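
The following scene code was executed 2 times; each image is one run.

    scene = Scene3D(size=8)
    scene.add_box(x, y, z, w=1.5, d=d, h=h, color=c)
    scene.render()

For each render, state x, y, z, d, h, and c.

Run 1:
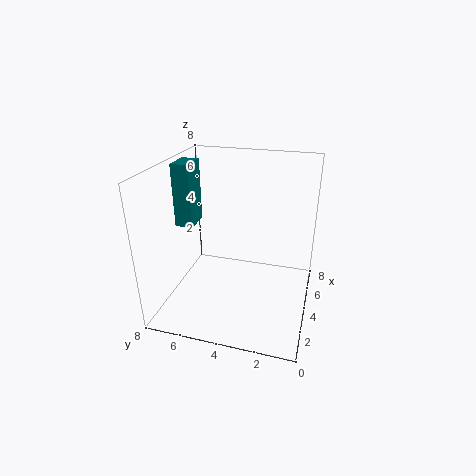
x = 3.5, y = 6.5, z = 4.5, d = 1, h = 3.5, c = 'teal'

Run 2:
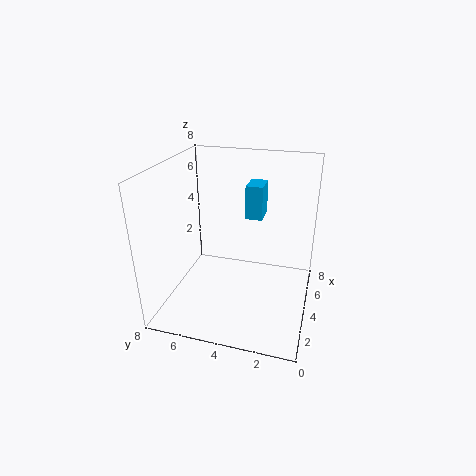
x = 5.5, y = 3, z = 4.5, d = 1, h = 2, c = 'deepskyblue'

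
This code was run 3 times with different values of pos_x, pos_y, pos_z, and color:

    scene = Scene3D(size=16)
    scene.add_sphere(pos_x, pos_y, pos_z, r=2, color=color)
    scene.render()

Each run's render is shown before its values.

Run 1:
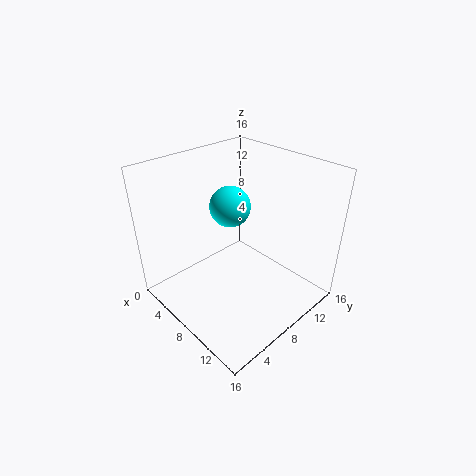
pos_x = 9
pos_y = 6
pos_z = 13
color = 'cyan'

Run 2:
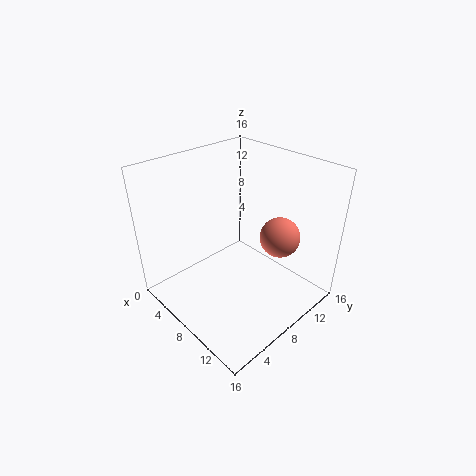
pos_x = 13
pos_y = 9
pos_z = 10
color = 'salmon'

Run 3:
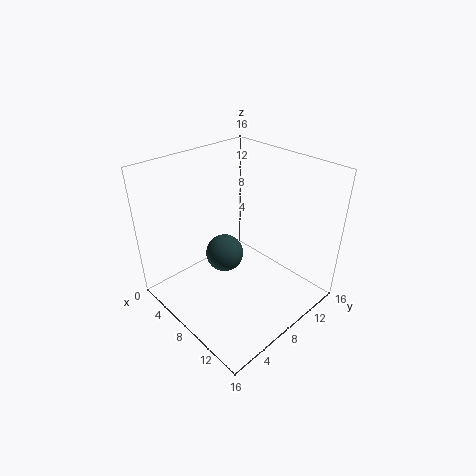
pos_x = 8
pos_y = 6
pos_z = 7
color = 'darkslategray'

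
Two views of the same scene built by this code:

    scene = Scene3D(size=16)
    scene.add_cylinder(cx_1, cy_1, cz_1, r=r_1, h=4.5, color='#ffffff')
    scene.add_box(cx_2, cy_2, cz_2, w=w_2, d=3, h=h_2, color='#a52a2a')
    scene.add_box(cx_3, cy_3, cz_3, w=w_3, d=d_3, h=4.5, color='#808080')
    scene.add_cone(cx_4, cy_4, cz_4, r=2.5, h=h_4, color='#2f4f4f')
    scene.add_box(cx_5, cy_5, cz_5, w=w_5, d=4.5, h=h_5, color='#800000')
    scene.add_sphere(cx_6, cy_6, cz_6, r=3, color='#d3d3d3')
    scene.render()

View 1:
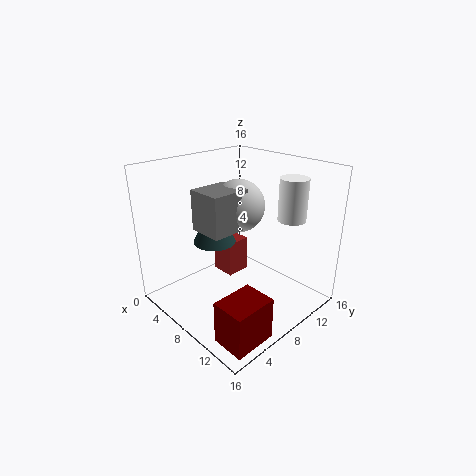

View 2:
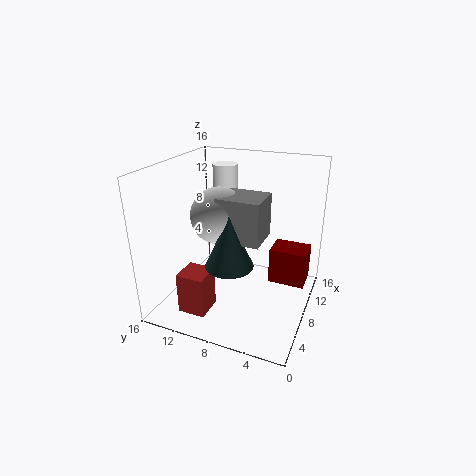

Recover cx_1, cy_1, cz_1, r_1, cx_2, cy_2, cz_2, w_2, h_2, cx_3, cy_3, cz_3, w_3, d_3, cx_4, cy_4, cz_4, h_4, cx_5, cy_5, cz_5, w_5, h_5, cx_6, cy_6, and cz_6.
cx_1 = 12.5; cy_1 = 11.5; cz_1 = 10.5; r_1 = 1.5; cx_2 = 2; cy_2 = 9.5; cz_2 = 1; w_2 = 3; h_2 = 4.5; cx_3 = 4.5; cy_3 = 4.5; cz_3 = 9; w_3 = 4; d_3 = 4.5; cx_4 = 4.5; cy_4 = 7.5; cz_4 = 6.5; h_4 = 5.5; cx_5 = 12; cy_5 = 1; cz_5 = 0.5; w_5 = 3.5; h_5 = 4.5; cx_6 = 6.5; cy_6 = 9.5; cz_6 = 11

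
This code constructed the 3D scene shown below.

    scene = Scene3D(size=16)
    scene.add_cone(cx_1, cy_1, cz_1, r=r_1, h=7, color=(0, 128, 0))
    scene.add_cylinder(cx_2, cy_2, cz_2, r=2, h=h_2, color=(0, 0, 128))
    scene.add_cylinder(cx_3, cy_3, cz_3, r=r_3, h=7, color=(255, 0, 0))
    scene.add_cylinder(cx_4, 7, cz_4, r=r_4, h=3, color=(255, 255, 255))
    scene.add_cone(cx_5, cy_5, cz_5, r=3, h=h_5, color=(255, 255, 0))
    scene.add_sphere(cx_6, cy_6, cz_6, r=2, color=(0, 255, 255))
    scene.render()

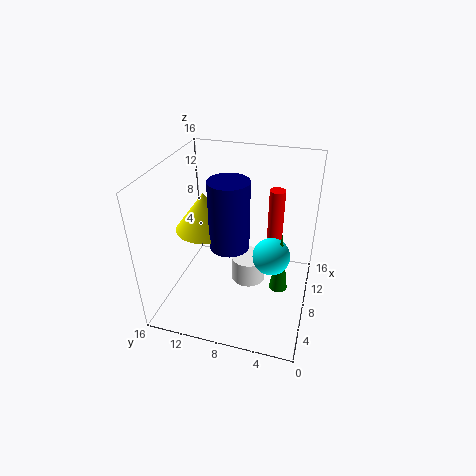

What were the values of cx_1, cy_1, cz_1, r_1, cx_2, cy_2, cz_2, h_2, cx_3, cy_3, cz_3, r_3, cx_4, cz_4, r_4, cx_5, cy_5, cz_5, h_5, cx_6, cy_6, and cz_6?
cx_1 = 7, cy_1 = 3, cz_1 = 3, r_1 = 1, cx_2 = 5, cy_2 = 8, cz_2 = 9, h_2 = 7, cx_3 = 15, cy_3 = 5, cz_3 = 4, r_3 = 1, cx_4 = 9, cz_4 = 2, r_4 = 2, cx_5 = 6, cy_5 = 11, cz_5 = 10, h_5 = 4, cx_6 = 7, cy_6 = 4, cz_6 = 7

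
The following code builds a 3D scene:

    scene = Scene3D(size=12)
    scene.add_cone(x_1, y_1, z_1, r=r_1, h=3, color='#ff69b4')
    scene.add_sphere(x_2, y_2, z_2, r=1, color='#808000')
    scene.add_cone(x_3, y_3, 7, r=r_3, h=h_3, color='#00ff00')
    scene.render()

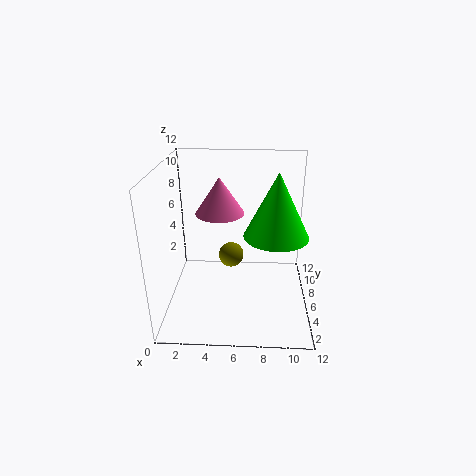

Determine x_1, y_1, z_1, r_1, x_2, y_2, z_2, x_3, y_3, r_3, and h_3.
x_1 = 4.5; y_1 = 6.5; z_1 = 8; r_1 = 2; x_2 = 5.5; y_2 = 5; z_2 = 5; x_3 = 9; y_3 = 4.5; r_3 = 2.5; h_3 = 5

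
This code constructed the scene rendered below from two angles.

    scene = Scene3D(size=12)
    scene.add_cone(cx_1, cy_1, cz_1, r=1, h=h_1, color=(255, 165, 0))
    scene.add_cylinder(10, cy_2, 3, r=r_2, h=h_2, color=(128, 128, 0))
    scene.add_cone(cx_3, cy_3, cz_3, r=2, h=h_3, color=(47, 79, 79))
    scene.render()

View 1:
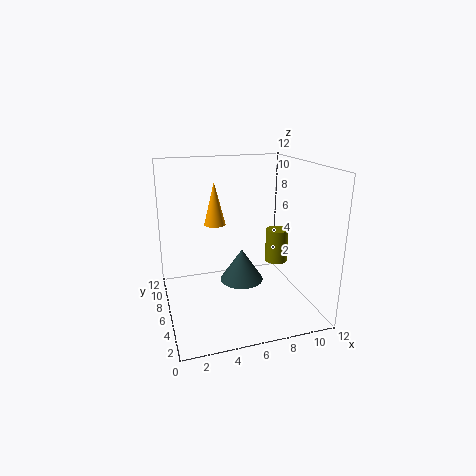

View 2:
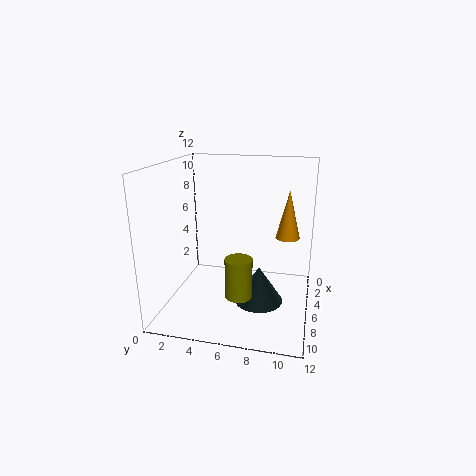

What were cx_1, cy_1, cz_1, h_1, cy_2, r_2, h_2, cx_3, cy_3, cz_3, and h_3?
cx_1 = 5; cy_1 = 10; cz_1 = 6; h_1 = 4; cy_2 = 7; r_2 = 1; h_2 = 3; cx_3 = 7; cy_3 = 8; cz_3 = 1; h_3 = 3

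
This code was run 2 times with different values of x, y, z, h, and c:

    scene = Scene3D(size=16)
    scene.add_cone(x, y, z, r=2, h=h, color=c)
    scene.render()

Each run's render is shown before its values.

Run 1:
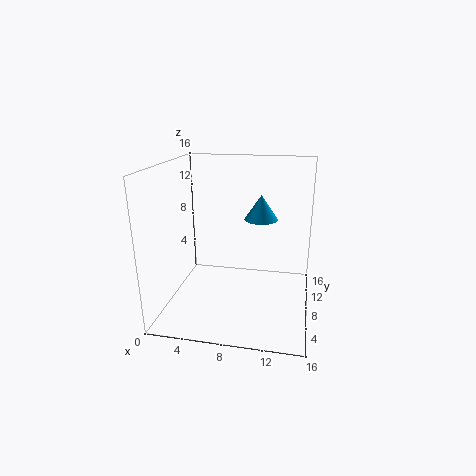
x = 10, y = 12, z = 9, h = 3, c = 'deepskyblue'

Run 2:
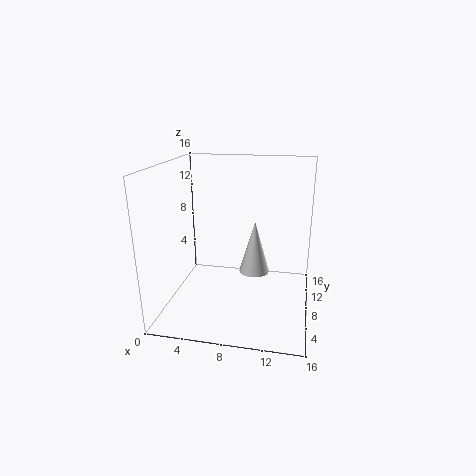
x = 9, y = 14, z = 1, h = 7, c = 'white'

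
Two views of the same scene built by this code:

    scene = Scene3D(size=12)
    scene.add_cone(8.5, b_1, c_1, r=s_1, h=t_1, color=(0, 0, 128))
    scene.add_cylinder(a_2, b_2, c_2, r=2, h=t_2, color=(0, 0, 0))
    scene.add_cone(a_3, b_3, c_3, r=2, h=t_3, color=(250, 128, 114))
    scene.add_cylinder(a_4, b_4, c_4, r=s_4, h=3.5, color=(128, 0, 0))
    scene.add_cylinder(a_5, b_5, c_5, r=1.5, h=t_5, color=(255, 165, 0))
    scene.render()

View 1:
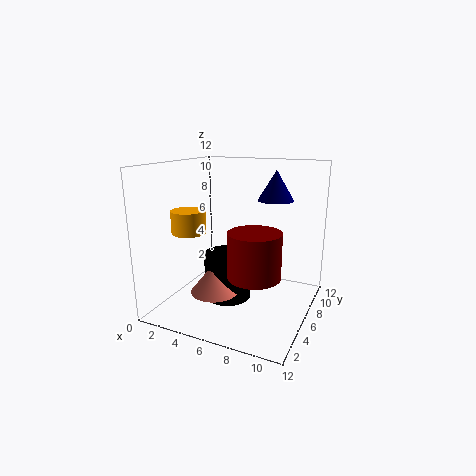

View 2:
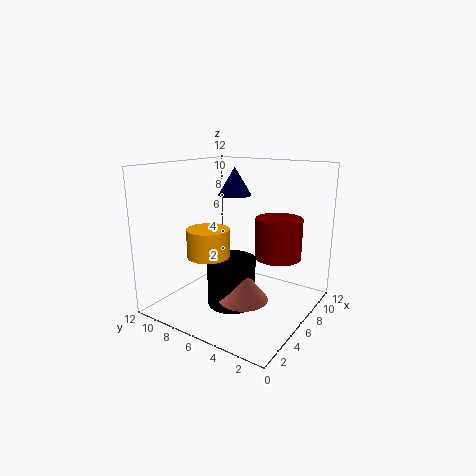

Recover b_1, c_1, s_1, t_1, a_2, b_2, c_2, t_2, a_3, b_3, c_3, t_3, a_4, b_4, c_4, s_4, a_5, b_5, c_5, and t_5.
b_1 = 8, c_1 = 9, s_1 = 1.5, t_1 = 2.5, a_2 = 5, b_2 = 6, c_2 = 0.5, t_2 = 4, a_3 = 4.5, b_3 = 4.5, c_3 = 1.5, t_3 = 2.5, a_4 = 8.5, b_4 = 3.5, c_4 = 4, s_4 = 2, a_5 = 1.5, b_5 = 5.5, c_5 = 6, t_5 = 2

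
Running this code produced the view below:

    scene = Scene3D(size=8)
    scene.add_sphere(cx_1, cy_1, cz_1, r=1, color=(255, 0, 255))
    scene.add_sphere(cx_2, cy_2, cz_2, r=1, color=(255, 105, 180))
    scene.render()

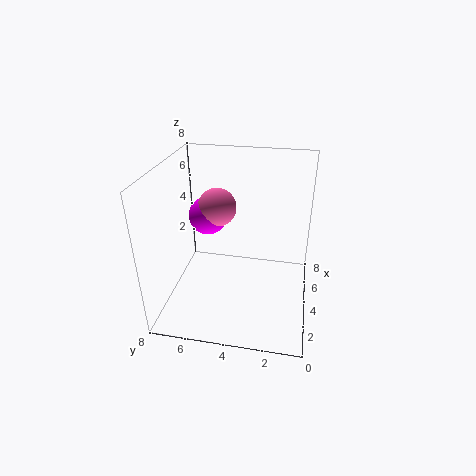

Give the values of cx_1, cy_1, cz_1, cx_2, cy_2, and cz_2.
cx_1 = 3.5
cy_1 = 5.5
cz_1 = 5.5
cx_2 = 3.5
cy_2 = 5
cz_2 = 6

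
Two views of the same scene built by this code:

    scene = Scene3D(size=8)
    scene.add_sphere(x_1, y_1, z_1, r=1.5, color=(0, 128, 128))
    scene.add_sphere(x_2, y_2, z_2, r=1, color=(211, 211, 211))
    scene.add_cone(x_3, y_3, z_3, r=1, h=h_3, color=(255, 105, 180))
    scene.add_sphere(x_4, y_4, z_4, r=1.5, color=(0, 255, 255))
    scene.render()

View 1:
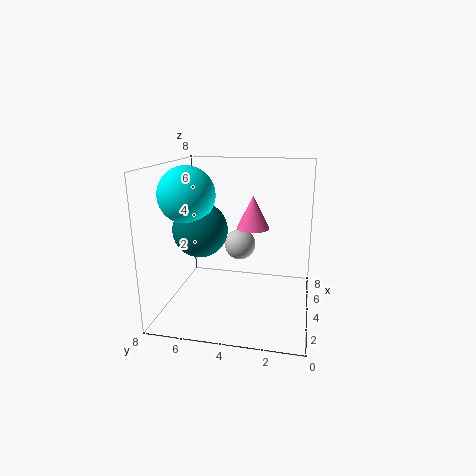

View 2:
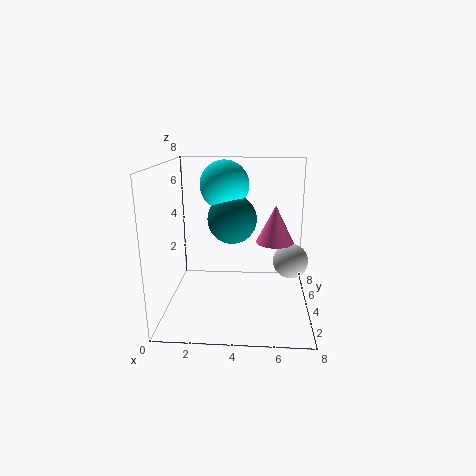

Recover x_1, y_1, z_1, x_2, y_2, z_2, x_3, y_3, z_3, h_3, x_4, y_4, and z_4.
x_1 = 3.5
y_1 = 6
z_1 = 4.5
x_2 = 7
y_2 = 4.5
z_2 = 2.5
x_3 = 6
y_3 = 3.5
z_3 = 4
h_3 = 2
x_4 = 3
y_4 = 6.5
z_4 = 6.5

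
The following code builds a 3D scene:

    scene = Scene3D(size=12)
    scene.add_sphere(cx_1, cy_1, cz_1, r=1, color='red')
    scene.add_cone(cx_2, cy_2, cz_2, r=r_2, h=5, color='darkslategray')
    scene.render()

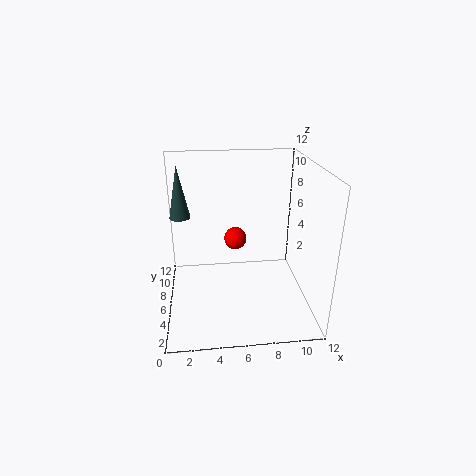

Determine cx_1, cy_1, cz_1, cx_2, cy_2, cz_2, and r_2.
cx_1 = 6; cy_1 = 8; cz_1 = 5; cx_2 = 1; cy_2 = 11; cz_2 = 6; r_2 = 1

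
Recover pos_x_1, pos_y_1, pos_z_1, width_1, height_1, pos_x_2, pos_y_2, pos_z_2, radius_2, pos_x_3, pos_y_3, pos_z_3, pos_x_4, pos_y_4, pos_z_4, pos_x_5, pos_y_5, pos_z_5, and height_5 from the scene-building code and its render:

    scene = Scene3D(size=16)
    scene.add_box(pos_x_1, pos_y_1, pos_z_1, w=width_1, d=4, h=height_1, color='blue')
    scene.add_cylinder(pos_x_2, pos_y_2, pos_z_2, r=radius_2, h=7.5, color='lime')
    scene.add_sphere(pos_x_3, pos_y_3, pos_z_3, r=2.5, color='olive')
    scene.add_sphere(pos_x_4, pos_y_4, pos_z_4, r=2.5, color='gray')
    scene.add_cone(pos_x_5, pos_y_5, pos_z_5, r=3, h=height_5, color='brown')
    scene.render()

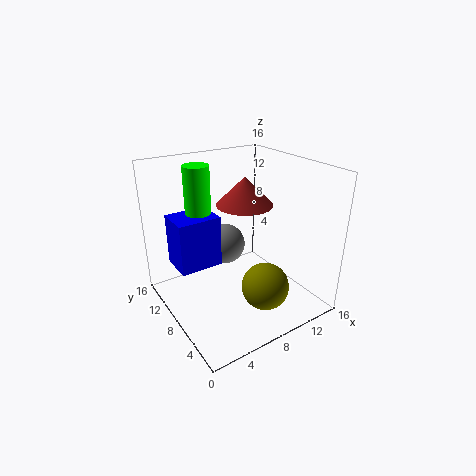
pos_x_1 = 2; pos_y_1 = 10; pos_z_1 = 4; width_1 = 5; height_1 = 6; pos_x_2 = 5.5; pos_y_2 = 12.5; pos_z_2 = 8; radius_2 = 1.5; pos_x_3 = 8.5; pos_y_3 = 3.5; pos_z_3 = 4; pos_x_4 = 9; pos_y_4 = 12.5; pos_z_4 = 5; pos_x_5 = 8.5; pos_y_5 = 7.5; pos_z_5 = 12; height_5 = 3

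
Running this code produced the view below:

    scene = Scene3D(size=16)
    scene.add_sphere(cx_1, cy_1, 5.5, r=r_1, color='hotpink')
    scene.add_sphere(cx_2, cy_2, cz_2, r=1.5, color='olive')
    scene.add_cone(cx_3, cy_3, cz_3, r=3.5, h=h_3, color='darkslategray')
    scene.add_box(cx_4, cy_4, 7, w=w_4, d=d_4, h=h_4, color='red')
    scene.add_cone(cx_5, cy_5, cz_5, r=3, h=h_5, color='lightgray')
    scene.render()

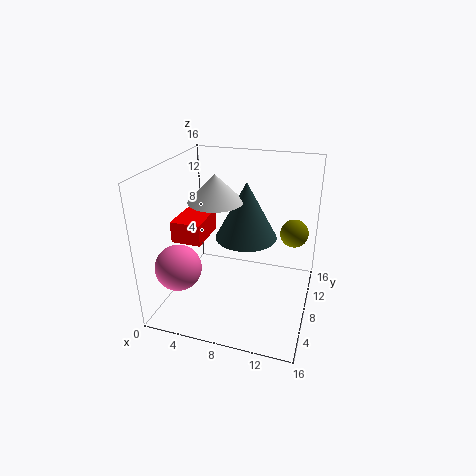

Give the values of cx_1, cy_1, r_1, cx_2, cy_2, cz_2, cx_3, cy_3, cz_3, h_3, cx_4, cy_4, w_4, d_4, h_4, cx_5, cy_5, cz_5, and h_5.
cx_1 = 2.5, cy_1 = 4, r_1 = 2.5, cx_2 = 14, cy_2 = 9, cz_2 = 9, cx_3 = 8.5, cy_3 = 9.5, cz_3 = 7.5, h_3 = 6.5, cx_4 = 0.5, cy_4 = 6.5, w_4 = 3.5, d_4 = 5, h_4 = 2.5, cx_5 = 5.5, cy_5 = 8, cz_5 = 12, h_5 = 3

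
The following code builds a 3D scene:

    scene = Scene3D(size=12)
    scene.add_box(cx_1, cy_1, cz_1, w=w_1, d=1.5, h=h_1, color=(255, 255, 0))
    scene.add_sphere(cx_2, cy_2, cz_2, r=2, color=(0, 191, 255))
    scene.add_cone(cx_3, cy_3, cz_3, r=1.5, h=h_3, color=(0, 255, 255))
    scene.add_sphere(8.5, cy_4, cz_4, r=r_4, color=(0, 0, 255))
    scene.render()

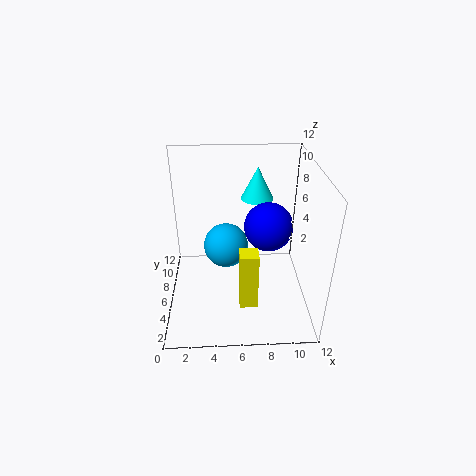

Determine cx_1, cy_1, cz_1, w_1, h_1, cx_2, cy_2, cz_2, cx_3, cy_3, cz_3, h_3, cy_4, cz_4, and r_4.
cx_1 = 6
cy_1 = 3
cz_1 = 1
w_1 = 1.5
h_1 = 5
cx_2 = 5
cy_2 = 8
cz_2 = 4
cx_3 = 8
cy_3 = 10.5
cz_3 = 7.5
h_3 = 3
cy_4 = 6
cz_4 = 7
r_4 = 2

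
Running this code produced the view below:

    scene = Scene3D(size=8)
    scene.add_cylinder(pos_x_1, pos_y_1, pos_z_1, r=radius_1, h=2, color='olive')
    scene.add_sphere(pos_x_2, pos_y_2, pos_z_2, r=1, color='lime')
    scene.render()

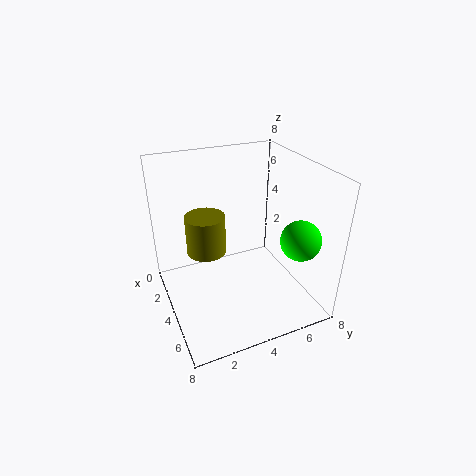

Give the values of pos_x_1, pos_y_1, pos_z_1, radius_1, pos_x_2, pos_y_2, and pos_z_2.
pos_x_1 = 4.5; pos_y_1 = 2; pos_z_1 = 4; radius_1 = 1; pos_x_2 = 7; pos_y_2 = 6; pos_z_2 = 5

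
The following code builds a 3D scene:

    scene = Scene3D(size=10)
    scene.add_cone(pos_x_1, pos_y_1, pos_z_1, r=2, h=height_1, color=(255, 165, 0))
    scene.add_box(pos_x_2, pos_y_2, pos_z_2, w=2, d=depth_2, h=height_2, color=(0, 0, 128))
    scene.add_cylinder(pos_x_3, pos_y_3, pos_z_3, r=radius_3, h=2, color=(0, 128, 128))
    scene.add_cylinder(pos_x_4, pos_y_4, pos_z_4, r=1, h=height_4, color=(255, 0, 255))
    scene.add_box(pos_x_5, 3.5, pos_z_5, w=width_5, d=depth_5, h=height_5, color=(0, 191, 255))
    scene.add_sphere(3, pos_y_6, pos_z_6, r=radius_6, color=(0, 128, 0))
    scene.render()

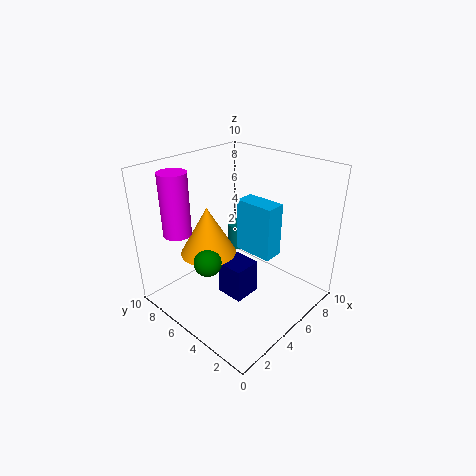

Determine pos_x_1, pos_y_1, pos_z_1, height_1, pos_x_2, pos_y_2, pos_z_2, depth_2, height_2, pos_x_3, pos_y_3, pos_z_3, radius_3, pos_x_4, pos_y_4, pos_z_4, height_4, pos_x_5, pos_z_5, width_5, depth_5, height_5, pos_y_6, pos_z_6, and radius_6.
pos_x_1 = 4; pos_y_1 = 7; pos_z_1 = 3.5; height_1 = 3.5; pos_x_2 = 4; pos_y_2 = 4; pos_z_2 = 0.5; depth_2 = 2; height_2 = 2.5; pos_x_3 = 9; pos_y_3 = 8.5; pos_z_3 = 1.5; radius_3 = 1; pos_x_4 = 2.5; pos_y_4 = 8.5; pos_z_4 = 5; height_4 = 4.5; pos_x_5 = 6.5; pos_z_5 = 3; width_5 = 1.5; depth_5 = 3; height_5 = 4; pos_y_6 = 6; pos_z_6 = 3.5; radius_6 = 1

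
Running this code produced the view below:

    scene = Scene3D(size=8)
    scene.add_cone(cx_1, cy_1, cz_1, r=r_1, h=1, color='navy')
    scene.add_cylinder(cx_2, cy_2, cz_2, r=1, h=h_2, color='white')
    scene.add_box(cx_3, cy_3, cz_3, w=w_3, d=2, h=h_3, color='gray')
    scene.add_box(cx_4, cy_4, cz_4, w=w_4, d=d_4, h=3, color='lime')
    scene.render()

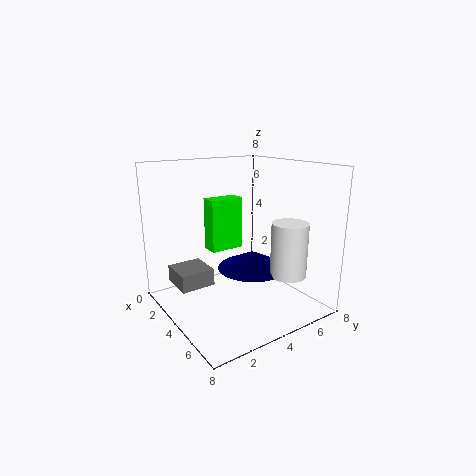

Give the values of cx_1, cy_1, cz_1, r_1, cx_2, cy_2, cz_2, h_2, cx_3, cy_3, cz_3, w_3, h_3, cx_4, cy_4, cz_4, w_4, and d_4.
cx_1 = 4; cy_1 = 5; cz_1 = 2; r_1 = 2; cx_2 = 6; cy_2 = 6; cz_2 = 2; h_2 = 3; cx_3 = 1; cy_3 = 1; cz_3 = 1; w_3 = 2; h_3 = 1; cx_4 = 2; cy_4 = 3; cz_4 = 3; w_4 = 1; d_4 = 2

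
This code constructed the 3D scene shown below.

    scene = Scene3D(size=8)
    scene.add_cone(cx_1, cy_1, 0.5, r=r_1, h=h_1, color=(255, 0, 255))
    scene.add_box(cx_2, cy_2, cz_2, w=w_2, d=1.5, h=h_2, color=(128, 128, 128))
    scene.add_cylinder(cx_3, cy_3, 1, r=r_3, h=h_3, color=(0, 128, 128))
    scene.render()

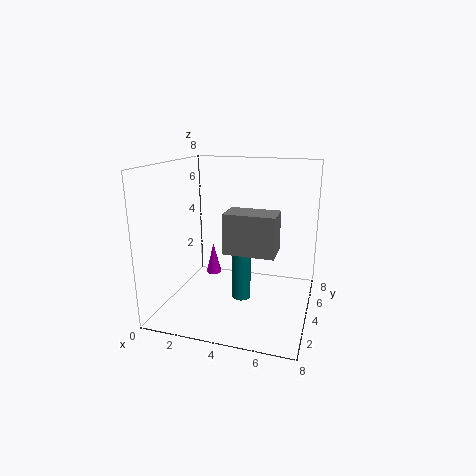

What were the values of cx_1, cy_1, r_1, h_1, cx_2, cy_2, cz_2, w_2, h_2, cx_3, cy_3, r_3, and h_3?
cx_1 = 1.5
cy_1 = 6.5
r_1 = 0.5
h_1 = 2
cx_2 = 4
cy_2 = 1.5
cz_2 = 4
w_2 = 2.5
h_2 = 2
cx_3 = 4.5
cy_3 = 3
r_3 = 0.5
h_3 = 3.5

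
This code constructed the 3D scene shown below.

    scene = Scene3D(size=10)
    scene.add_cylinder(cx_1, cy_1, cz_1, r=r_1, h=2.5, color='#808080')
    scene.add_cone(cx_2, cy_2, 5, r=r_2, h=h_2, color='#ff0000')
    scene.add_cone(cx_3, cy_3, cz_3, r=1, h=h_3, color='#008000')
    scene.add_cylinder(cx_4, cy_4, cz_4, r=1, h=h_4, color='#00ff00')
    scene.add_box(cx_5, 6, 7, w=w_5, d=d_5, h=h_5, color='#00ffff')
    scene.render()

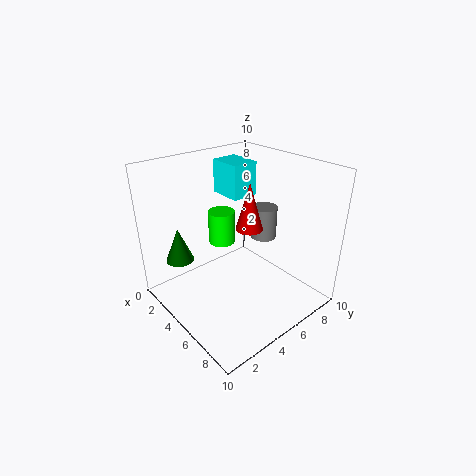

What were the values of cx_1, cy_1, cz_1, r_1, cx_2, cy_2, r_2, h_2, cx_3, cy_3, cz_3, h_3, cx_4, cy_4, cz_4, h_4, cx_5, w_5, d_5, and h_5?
cx_1 = 4
cy_1 = 8.5
cz_1 = 3.5
r_1 = 1
cx_2 = 4.5
cy_2 = 6.5
r_2 = 1
h_2 = 3.5
cx_3 = 2
cy_3 = 2
cz_3 = 3
h_3 = 2.5
cx_4 = 2.5
cy_4 = 5.5
cz_4 = 3.5
h_4 = 2.5
cx_5 = 1
w_5 = 2.5
d_5 = 2
h_5 = 2.5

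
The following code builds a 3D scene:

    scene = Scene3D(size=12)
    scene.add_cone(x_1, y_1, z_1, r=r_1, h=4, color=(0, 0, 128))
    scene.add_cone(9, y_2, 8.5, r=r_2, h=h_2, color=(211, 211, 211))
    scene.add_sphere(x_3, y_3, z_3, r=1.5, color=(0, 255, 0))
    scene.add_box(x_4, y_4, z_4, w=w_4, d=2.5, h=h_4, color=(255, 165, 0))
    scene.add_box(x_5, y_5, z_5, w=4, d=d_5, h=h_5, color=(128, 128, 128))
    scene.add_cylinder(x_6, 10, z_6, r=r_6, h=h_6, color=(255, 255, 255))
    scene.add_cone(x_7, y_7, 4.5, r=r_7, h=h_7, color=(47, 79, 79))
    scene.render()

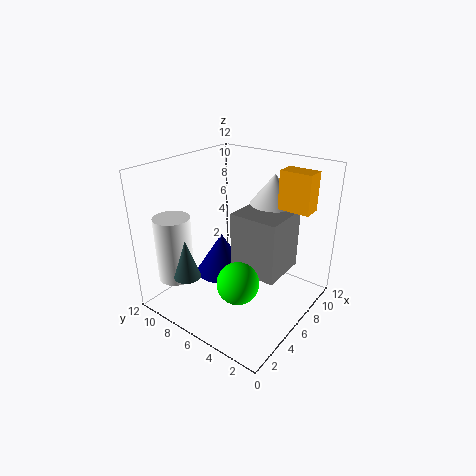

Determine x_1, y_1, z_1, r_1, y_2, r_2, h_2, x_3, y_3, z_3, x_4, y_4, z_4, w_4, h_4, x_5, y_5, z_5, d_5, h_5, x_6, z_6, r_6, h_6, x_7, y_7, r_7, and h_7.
x_1 = 8
y_1 = 9.5
z_1 = 0.5
r_1 = 2.5
y_2 = 4.5
r_2 = 2
h_2 = 2.5
x_3 = 2
y_3 = 3
z_3 = 5
x_4 = 7
y_4 = 0.5
z_4 = 9
w_4 = 1.5
h_4 = 3
x_5 = 5
y_5 = 2
z_5 = 3.5
d_5 = 4
h_5 = 5
x_6 = 2.5
z_6 = 2.5
r_6 = 1.5
h_6 = 5.5
x_7 = 1
y_7 = 7
r_7 = 1
h_7 = 3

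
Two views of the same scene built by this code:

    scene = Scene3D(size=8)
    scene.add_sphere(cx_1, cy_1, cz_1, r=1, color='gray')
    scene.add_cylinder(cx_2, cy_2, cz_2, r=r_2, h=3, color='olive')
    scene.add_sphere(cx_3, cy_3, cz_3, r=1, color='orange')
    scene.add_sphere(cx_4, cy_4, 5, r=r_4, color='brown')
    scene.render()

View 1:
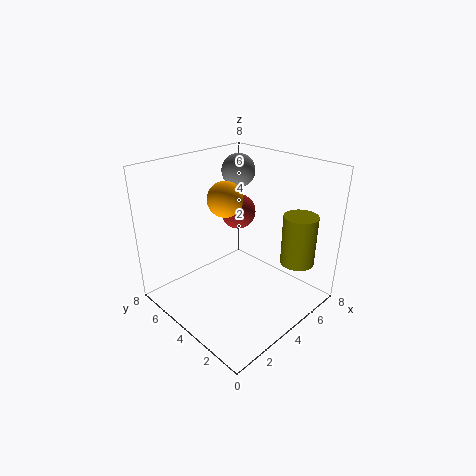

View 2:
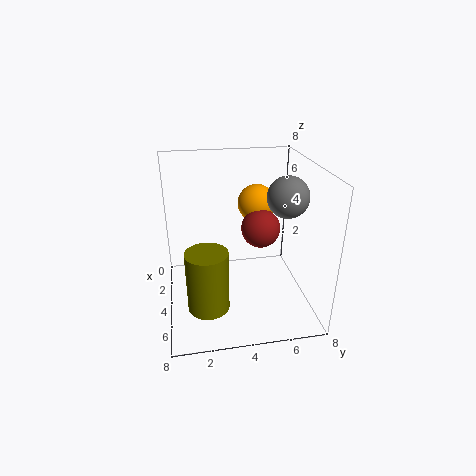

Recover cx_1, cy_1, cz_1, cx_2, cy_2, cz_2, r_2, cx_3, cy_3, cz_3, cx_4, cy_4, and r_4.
cx_1 = 6
cy_1 = 6
cz_1 = 7
cx_2 = 7
cy_2 = 2
cz_2 = 2
r_2 = 1
cx_3 = 4
cy_3 = 5
cz_3 = 6
cx_4 = 5
cy_4 = 5
r_4 = 1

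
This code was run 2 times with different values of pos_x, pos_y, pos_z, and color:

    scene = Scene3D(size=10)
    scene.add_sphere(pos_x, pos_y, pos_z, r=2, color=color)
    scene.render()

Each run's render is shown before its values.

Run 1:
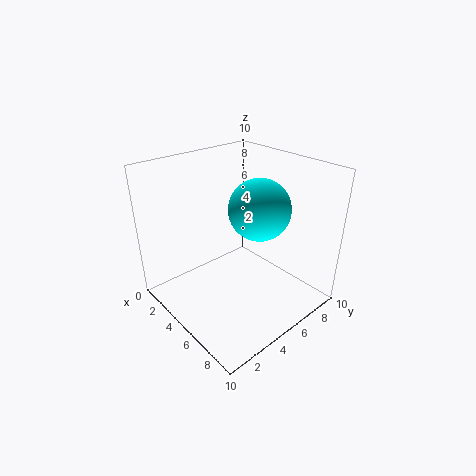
pos_x = 6.5; pos_y = 5.5; pos_z = 7.5; color = 'cyan'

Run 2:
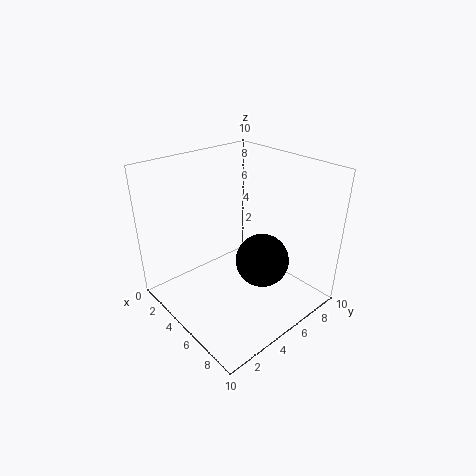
pos_x = 5.5; pos_y = 7; pos_z = 2.5; color = 'black'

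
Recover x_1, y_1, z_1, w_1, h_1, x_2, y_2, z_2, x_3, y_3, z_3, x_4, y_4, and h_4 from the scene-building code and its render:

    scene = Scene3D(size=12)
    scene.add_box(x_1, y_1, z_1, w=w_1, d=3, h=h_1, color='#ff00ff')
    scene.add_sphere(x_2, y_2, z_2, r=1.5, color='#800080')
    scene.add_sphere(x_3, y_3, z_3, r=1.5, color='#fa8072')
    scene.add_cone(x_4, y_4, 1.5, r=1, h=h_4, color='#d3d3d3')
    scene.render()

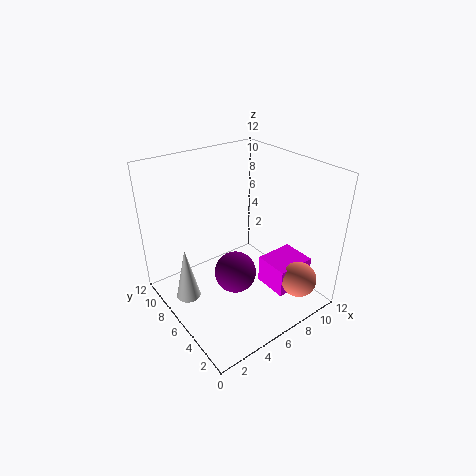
x_1 = 8
y_1 = 2.5
z_1 = 1
w_1 = 3.5
h_1 = 2.5
x_2 = 3.5
y_2 = 3
z_2 = 5.5
x_3 = 9.5
y_3 = 2
z_3 = 2.5
x_4 = 1.5
y_4 = 7
h_4 = 4.5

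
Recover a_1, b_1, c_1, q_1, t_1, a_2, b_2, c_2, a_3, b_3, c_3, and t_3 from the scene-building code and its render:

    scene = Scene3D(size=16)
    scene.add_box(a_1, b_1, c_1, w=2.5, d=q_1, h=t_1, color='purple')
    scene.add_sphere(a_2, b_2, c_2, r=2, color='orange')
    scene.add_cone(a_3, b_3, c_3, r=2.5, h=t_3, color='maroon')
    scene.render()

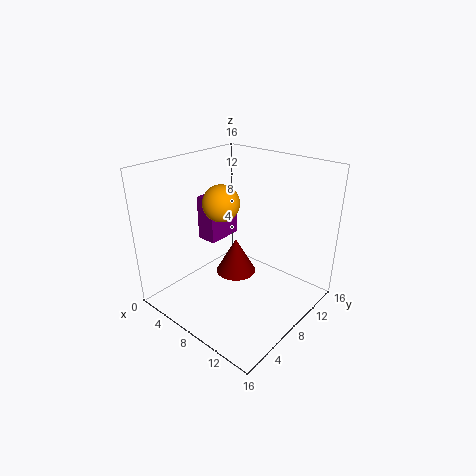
a_1 = 1
b_1 = 8.5
c_1 = 5.5
q_1 = 4.5
t_1 = 5.5
a_2 = 6.5
b_2 = 7
c_2 = 12
a_3 = 5.5
b_3 = 10.5
c_3 = 1.5
t_3 = 4.5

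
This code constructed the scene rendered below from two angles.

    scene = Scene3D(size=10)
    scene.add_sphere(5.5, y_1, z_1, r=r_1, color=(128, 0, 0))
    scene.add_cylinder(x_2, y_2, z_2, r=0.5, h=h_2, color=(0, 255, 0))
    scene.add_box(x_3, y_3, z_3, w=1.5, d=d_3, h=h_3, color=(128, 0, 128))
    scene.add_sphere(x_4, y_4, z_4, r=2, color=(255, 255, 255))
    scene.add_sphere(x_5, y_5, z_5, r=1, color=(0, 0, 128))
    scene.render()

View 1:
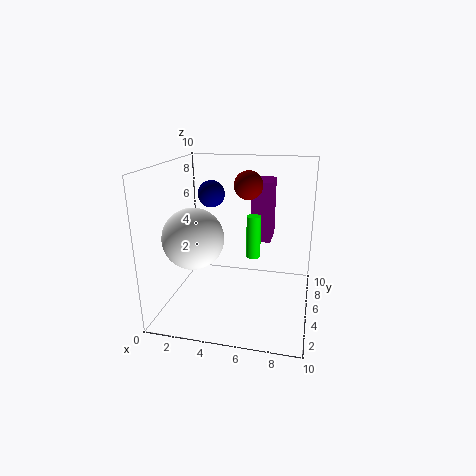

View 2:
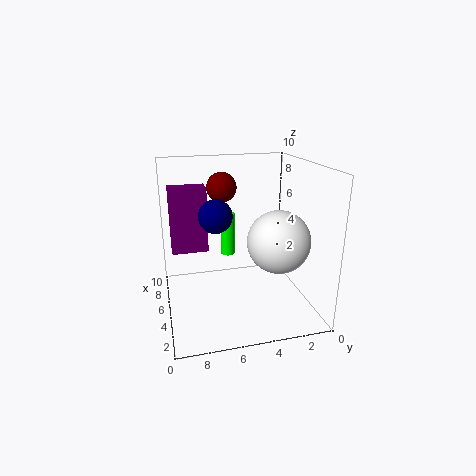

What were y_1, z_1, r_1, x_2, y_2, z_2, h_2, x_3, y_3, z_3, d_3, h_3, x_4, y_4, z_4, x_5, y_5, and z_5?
y_1 = 6, z_1 = 8.5, r_1 = 1, x_2 = 6, y_2 = 5.5, z_2 = 3.5, h_2 = 3, x_3 = 5.5, y_3 = 7, z_3 = 4, d_3 = 2.5, h_3 = 4.5, x_4 = 2.5, y_4 = 3, z_4 = 5.5, x_5 = 2.5, y_5 = 7, z_5 = 7.5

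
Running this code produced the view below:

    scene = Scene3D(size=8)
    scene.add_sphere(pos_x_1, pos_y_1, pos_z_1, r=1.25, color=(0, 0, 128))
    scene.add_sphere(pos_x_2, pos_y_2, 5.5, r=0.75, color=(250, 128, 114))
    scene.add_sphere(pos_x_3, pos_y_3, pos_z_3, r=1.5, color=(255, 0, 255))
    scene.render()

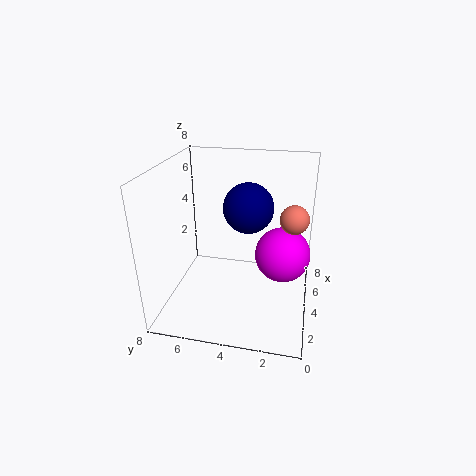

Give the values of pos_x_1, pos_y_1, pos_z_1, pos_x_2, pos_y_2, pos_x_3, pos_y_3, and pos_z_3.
pos_x_1 = 3, pos_y_1 = 3.25, pos_z_1 = 6.25, pos_x_2 = 3.75, pos_y_2 = 1, pos_x_3 = 4, pos_y_3 = 1.5, pos_z_3 = 3.25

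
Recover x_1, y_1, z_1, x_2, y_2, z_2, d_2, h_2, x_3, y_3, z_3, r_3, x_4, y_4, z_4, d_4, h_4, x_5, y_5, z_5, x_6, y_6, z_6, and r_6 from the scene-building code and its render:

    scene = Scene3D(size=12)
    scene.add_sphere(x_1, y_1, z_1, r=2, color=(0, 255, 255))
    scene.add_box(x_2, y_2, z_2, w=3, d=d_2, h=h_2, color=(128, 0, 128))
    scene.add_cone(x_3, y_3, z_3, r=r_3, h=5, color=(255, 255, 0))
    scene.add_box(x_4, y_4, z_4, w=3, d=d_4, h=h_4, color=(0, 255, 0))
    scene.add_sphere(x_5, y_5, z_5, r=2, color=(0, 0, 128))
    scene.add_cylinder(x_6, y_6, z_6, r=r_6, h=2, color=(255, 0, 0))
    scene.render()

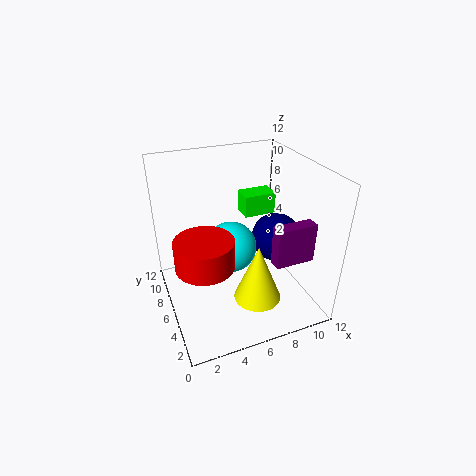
x_1 = 5; y_1 = 5; z_1 = 6; x_2 = 7; y_2 = 1; z_2 = 6; d_2 = 1; h_2 = 3; x_3 = 7; y_3 = 4; z_3 = 1; r_3 = 2; x_4 = 8; y_4 = 9; z_4 = 6; d_4 = 2; h_4 = 2; x_5 = 9; y_5 = 5; z_5 = 6; x_6 = 2; y_6 = 2; z_6 = 7; r_6 = 2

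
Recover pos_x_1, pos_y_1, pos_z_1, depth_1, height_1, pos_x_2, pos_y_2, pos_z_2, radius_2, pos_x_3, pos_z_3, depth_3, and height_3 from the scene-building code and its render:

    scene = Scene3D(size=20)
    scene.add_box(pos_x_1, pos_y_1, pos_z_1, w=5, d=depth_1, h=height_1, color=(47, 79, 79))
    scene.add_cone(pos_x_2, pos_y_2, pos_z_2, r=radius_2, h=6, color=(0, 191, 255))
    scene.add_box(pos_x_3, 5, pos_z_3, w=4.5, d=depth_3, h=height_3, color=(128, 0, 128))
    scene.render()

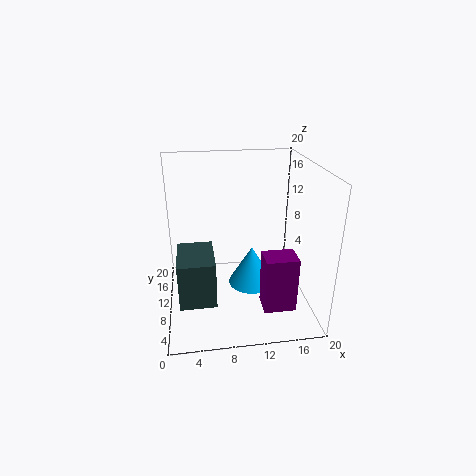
pos_x_1 = 1.5, pos_y_1 = 5.5, pos_z_1 = 2, depth_1 = 7, height_1 = 6.5, pos_x_2 = 12.5, pos_y_2 = 12.5, pos_z_2 = 1, radius_2 = 3.5, pos_x_3 = 13, pos_z_3 = 0.5, depth_3 = 3.5, height_3 = 8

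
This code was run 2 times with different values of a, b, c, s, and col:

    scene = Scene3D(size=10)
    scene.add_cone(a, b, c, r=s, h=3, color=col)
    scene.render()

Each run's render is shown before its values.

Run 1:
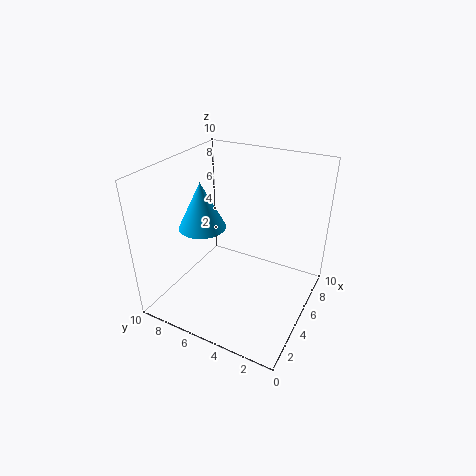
a = 3
b = 6.5
c = 6.5
s = 1.5
col = 'deepskyblue'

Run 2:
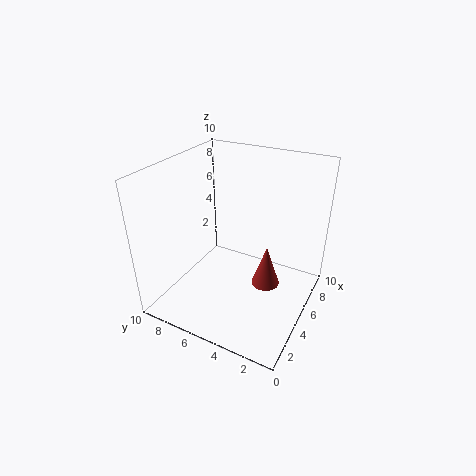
a = 5.5
b = 3
c = 1.5
s = 1
col = 'brown'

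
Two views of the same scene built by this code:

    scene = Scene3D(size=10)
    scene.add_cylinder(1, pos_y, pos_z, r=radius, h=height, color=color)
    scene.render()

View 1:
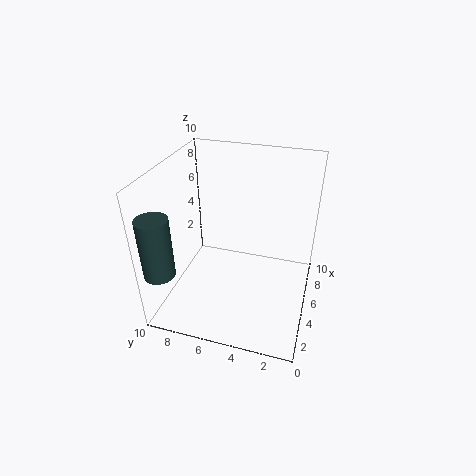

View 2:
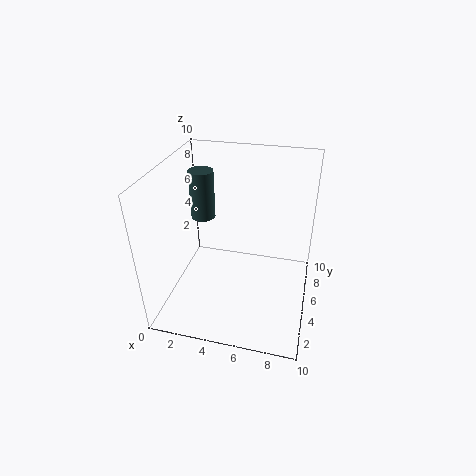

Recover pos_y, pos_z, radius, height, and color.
pos_y = 9, pos_z = 4, radius = 1, height = 4, color = 'darkslategray'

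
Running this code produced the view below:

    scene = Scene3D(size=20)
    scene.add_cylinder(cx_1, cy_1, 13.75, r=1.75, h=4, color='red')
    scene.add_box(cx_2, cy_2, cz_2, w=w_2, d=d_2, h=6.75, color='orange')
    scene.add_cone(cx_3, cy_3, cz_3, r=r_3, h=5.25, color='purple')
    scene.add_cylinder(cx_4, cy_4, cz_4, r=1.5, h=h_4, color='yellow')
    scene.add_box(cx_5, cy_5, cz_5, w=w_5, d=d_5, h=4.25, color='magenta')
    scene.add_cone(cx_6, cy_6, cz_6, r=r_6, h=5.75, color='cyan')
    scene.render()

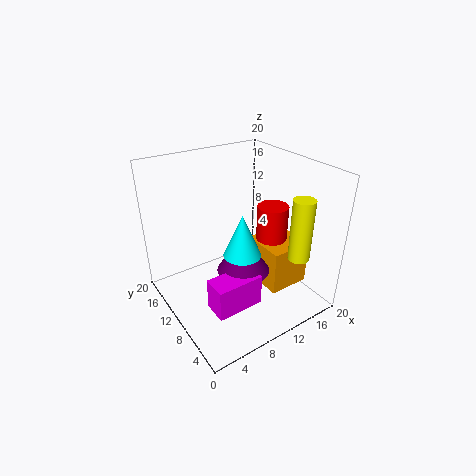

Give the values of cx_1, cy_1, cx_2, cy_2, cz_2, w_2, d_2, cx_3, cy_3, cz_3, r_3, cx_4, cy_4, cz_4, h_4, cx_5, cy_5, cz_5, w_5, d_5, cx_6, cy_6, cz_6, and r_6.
cx_1 = 9.75
cy_1 = 2.75
cx_2 = 13.75
cy_2 = 6
cz_2 = 1
w_2 = 6.25
d_2 = 6.5
cx_3 = 9
cy_3 = 7.25
cz_3 = 6.75
r_3 = 3.5
cx_4 = 16.25
cy_4 = 4.25
cz_4 = 7.5
h_4 = 8.75
cx_5 = 3.25
cy_5 = 3.75
cz_5 = 3.25
w_5 = 6.25
d_5 = 3.25
cx_6 = 9
cy_6 = 7.5
cz_6 = 9
r_6 = 2.5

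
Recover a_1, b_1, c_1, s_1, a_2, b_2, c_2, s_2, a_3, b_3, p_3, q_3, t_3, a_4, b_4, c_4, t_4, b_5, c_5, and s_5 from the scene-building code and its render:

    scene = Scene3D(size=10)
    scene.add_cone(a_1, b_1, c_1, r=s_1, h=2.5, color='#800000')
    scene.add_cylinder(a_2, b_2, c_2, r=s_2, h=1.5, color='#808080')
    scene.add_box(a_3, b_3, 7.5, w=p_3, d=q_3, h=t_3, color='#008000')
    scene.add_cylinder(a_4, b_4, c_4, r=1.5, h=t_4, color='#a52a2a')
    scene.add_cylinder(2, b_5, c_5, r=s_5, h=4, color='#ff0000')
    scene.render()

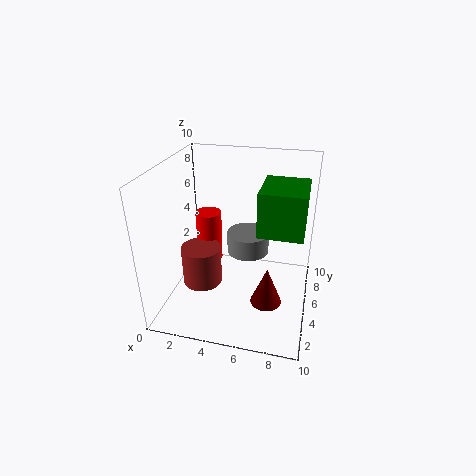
a_1 = 7.5, b_1 = 2.5, c_1 = 2, s_1 = 1, a_2 = 5.5, b_2 = 6, c_2 = 3.5, s_2 = 1.5, a_3 = 7, b_3 = 1, p_3 = 2.5, q_3 = 3, t_3 = 2.5, a_4 = 2, b_4 = 5.5, c_4 = 0.5, t_4 = 3, b_5 = 7.5, c_5 = 1.5, s_5 = 1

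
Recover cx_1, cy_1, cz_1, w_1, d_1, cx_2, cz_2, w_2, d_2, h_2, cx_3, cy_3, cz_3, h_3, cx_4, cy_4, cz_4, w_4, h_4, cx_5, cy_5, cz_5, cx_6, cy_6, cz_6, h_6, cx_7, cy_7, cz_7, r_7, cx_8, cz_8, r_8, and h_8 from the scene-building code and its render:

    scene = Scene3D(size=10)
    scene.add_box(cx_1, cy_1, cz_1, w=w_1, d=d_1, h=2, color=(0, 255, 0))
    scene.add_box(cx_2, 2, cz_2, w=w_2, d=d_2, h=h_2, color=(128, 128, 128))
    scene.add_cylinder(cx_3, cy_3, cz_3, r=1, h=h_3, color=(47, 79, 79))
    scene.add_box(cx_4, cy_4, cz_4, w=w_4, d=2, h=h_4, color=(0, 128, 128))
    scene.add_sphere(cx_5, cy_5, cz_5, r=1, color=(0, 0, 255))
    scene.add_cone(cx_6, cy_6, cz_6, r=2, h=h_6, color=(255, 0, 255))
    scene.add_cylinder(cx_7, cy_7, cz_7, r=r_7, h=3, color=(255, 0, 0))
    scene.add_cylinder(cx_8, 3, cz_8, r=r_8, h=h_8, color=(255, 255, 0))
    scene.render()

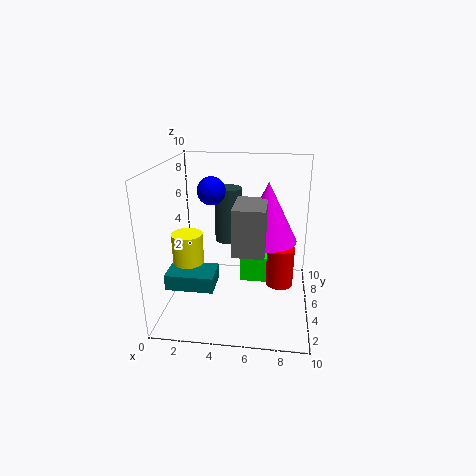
cx_1 = 5, cy_1 = 6, cz_1 = 1, w_1 = 3, d_1 = 2, cx_2 = 5, cz_2 = 5, w_2 = 2, d_2 = 3, h_2 = 3, cx_3 = 4, cy_3 = 7, cz_3 = 4, h_3 = 4, cx_4 = 1, cy_4 = 1, cz_4 = 3, w_4 = 3, h_4 = 1, cx_5 = 3, cy_5 = 6, cz_5 = 8, cx_6 = 7, cy_6 = 5, cz_6 = 5, h_6 = 4, cx_7 = 8, cy_7 = 6, cz_7 = 1, r_7 = 1, cx_8 = 2, cz_8 = 3, r_8 = 1, h_8 = 3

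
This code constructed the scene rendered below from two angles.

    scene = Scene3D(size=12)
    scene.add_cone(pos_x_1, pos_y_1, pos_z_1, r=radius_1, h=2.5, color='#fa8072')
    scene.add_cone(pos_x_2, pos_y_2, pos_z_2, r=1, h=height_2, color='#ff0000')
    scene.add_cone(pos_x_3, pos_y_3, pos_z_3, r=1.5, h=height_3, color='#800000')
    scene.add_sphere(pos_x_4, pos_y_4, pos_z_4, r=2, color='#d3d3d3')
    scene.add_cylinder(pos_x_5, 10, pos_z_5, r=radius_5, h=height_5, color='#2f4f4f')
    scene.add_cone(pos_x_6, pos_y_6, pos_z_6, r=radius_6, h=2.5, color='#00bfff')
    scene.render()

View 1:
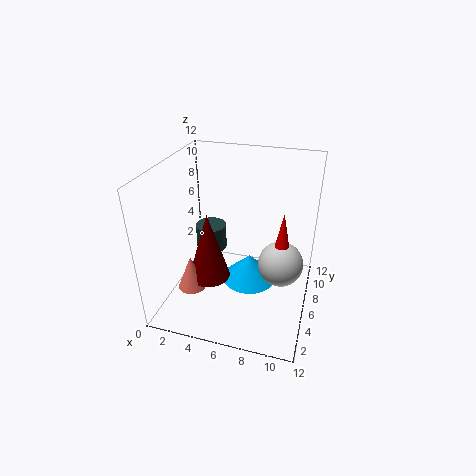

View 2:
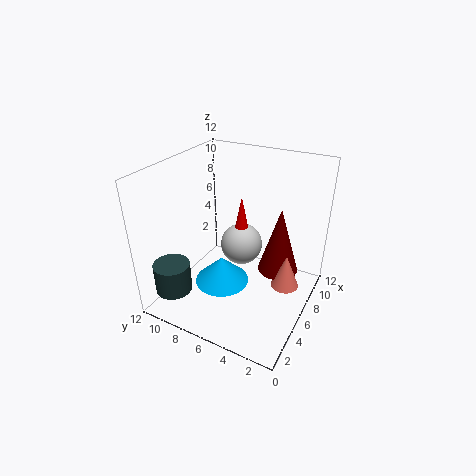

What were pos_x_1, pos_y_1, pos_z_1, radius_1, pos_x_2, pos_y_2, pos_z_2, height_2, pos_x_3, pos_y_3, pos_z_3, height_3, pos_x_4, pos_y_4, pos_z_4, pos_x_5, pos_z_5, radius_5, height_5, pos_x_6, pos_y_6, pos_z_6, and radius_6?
pos_x_1 = 4
pos_y_1 = 1
pos_z_1 = 4.5
radius_1 = 1
pos_x_2 = 9.5
pos_y_2 = 7.5
pos_z_2 = 3
height_2 = 5
pos_x_3 = 5
pos_y_3 = 2
pos_z_3 = 5
height_3 = 5
pos_x_4 = 9.5
pos_y_4 = 7.5
pos_z_4 = 3
pos_x_5 = 2
pos_z_5 = 2
radius_5 = 1.5
height_5 = 2.5
pos_x_6 = 6.5
pos_y_6 = 8
pos_z_6 = 0.5
radius_6 = 2.5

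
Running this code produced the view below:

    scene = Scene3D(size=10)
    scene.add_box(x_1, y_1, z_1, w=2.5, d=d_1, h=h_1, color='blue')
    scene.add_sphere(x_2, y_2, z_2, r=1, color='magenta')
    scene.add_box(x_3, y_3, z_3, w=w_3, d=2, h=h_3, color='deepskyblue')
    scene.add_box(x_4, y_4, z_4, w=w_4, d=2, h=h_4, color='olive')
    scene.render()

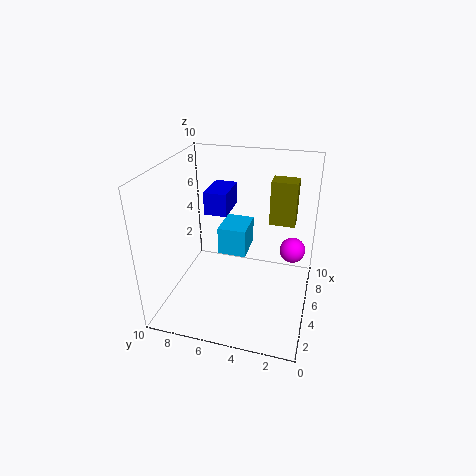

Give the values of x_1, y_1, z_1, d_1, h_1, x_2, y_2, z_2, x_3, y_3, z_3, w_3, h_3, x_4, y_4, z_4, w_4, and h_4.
x_1 = 4
y_1 = 5.5
z_1 = 7
d_1 = 1.5
h_1 = 1.5
x_2 = 8.5
y_2 = 1.5
z_2 = 2.5
x_3 = 5
y_3 = 4.5
z_3 = 3.5
w_3 = 2.5
h_3 = 2
x_4 = 8.5
y_4 = 1.5
z_4 = 4.5
w_4 = 1.5
h_4 = 3.5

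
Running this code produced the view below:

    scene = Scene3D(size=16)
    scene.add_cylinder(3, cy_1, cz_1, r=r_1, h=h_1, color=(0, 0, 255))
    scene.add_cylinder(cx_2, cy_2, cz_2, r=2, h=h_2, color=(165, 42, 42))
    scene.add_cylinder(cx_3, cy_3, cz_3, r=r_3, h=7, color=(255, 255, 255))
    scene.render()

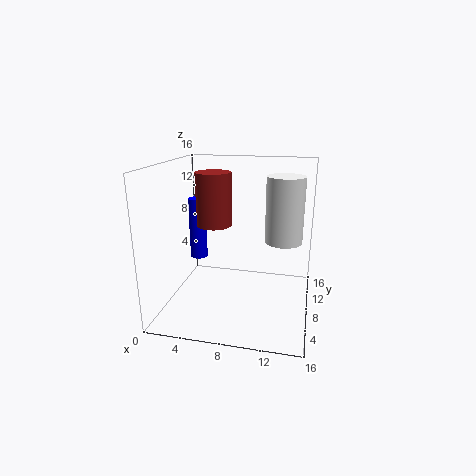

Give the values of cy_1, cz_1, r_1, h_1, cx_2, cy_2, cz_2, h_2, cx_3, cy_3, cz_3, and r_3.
cy_1 = 9, cz_1 = 5, r_1 = 1, h_1 = 7, cx_2 = 5, cy_2 = 9, cz_2 = 9, h_2 = 6, cx_3 = 13, cy_3 = 8, cz_3 = 8, r_3 = 2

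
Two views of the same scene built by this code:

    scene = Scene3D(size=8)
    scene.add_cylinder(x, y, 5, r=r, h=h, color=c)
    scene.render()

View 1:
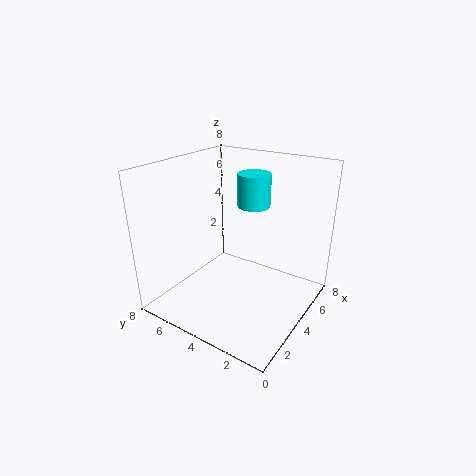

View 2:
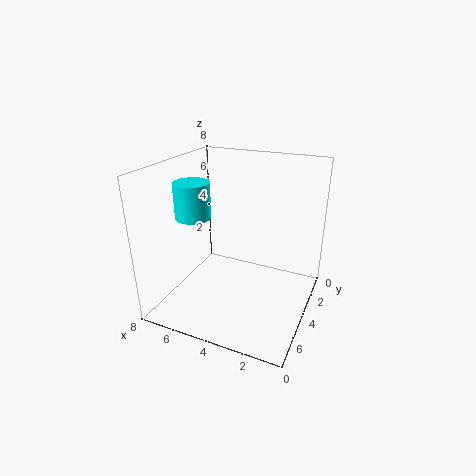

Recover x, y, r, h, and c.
x = 6.5
y = 4.5
r = 1
h = 2
c = 'cyan'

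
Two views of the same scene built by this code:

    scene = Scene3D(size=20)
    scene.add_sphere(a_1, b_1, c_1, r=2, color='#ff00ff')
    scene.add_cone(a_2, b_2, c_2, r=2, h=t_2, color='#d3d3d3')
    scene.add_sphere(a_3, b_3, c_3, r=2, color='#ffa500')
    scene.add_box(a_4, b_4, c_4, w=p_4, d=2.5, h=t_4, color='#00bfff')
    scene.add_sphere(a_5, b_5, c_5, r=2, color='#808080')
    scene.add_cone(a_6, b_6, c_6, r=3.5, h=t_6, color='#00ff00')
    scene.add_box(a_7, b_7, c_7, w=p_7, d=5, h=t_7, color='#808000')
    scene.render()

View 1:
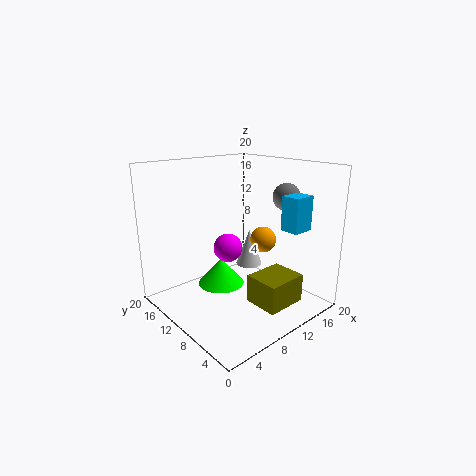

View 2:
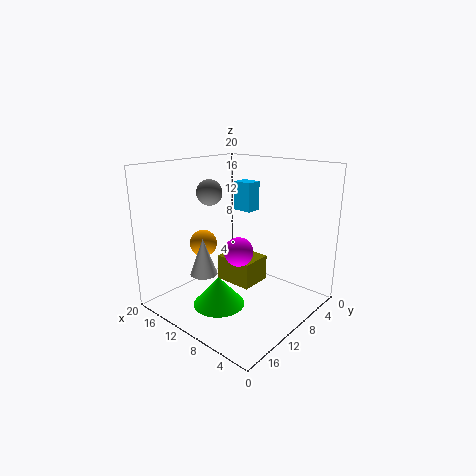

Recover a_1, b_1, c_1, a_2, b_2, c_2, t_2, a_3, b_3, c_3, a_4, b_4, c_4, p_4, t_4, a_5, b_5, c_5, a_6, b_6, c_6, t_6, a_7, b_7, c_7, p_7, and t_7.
a_1 = 9
b_1 = 11
c_1 = 8.5
a_2 = 14.5
b_2 = 12.5
c_2 = 4
t_2 = 5.5
a_3 = 16
b_3 = 11
c_3 = 8
a_4 = 12.5
b_4 = 2
c_4 = 12
p_4 = 3
t_4 = 4.5
a_5 = 17.5
b_5 = 8
c_5 = 15
a_6 = 10
b_6 = 14
c_6 = 1.5
t_6 = 4
a_7 = 10
b_7 = 3
c_7 = 1
p_7 = 6
t_7 = 4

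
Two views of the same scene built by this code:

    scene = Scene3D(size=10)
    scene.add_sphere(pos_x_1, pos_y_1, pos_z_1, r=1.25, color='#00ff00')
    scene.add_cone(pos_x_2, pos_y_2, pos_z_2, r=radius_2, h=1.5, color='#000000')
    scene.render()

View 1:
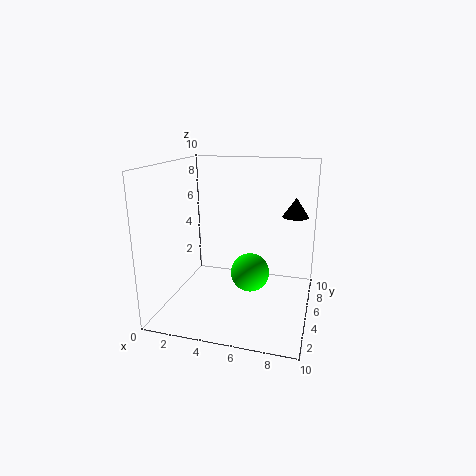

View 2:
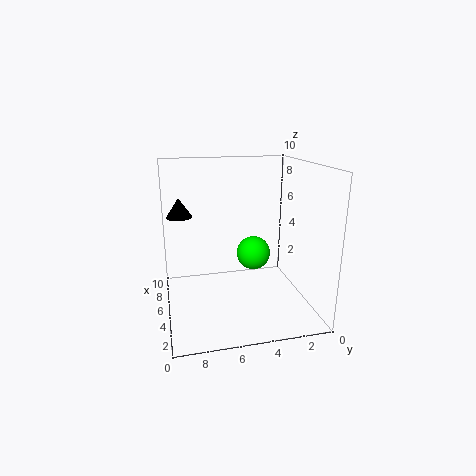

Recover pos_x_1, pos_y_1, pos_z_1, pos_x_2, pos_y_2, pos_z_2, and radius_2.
pos_x_1 = 6.25
pos_y_1 = 3.5
pos_z_1 = 3.25
pos_x_2 = 8.5
pos_y_2 = 8.75
pos_z_2 = 5.75
radius_2 = 1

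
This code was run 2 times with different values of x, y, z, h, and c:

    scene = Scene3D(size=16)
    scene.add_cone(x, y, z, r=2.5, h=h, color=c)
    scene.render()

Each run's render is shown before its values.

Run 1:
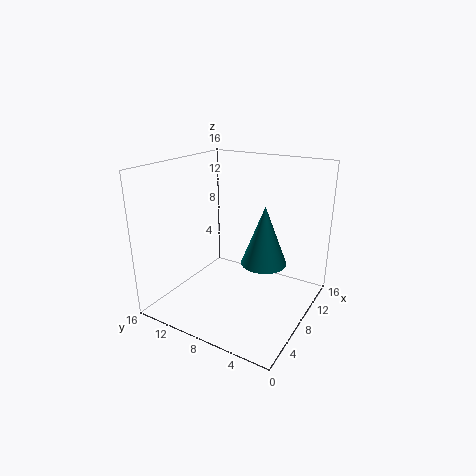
x = 8.5
y = 5
z = 5.5
h = 6.5
c = 'teal'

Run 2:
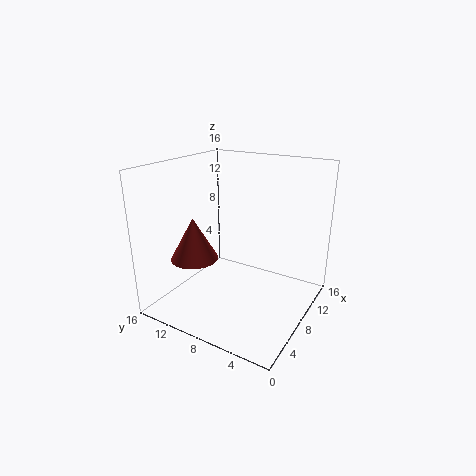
x = 4
y = 11
z = 6.5
h = 4.5
c = 'brown'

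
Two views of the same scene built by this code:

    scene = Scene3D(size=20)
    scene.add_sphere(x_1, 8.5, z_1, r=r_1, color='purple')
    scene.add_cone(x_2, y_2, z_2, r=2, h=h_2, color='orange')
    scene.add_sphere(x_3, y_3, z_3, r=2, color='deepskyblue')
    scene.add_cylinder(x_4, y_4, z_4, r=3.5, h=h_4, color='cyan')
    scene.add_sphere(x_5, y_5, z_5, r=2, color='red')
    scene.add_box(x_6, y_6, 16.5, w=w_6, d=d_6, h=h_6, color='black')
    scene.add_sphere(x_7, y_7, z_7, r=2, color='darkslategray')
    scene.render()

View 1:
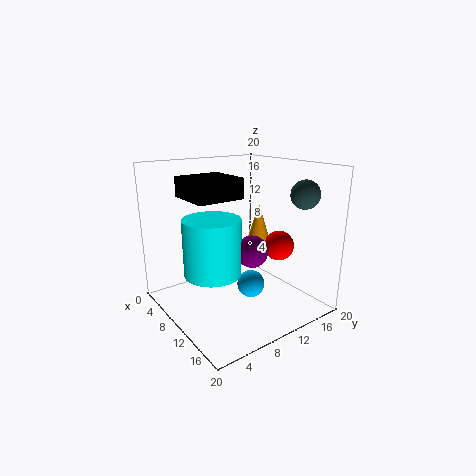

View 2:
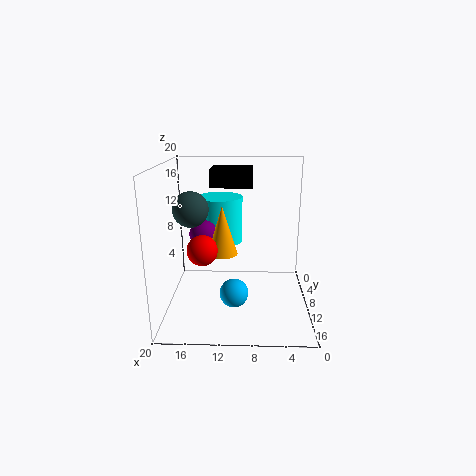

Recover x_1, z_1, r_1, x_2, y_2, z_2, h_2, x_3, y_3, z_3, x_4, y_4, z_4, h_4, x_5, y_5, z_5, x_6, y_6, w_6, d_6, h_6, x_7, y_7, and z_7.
x_1 = 15; z_1 = 10; r_1 = 2; x_2 = 12; y_2 = 12; z_2 = 8.5; h_2 = 6.5; x_3 = 10.5; y_3 = 12; z_3 = 2.5; x_4 = 13; y_4 = 4; z_4 = 7.5; h_4 = 7; x_5 = 14.5; y_5 = 13.5; z_5 = 9.5; x_6 = 8; y_6 = 2; w_6 = 6; d_6 = 6; h_6 = 2.5; x_7 = 15; y_7 = 17.5; z_7 = 16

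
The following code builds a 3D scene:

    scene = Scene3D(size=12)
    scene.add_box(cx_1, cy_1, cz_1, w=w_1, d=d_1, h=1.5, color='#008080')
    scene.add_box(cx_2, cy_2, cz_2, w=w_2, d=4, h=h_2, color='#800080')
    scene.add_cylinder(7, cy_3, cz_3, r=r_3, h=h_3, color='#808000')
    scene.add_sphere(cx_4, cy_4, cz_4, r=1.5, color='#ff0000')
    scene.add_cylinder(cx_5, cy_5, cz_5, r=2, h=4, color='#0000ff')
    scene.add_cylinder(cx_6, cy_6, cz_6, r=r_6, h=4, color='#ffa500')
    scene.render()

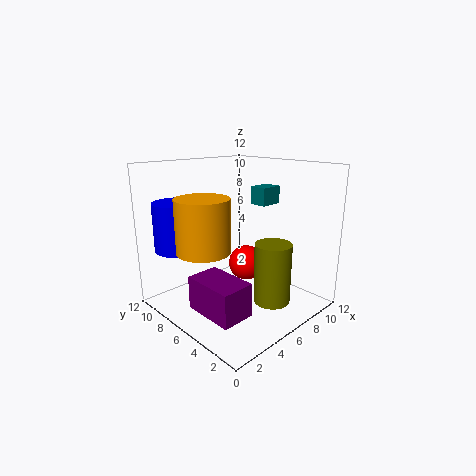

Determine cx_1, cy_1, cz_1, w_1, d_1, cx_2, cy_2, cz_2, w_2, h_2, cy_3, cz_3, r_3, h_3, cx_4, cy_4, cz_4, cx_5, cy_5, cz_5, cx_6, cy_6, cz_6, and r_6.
cx_1 = 8
cy_1 = 5
cz_1 = 8.5
w_1 = 2
d_1 = 1.5
cx_2 = 0.5
cy_2 = 1.5
cz_2 = 2
w_2 = 2.5
h_2 = 2.5
cy_3 = 3
cz_3 = 1
r_3 = 1.5
h_3 = 5
cx_4 = 7
cy_4 = 6
cz_4 = 3.5
cx_5 = 2.5
cy_5 = 9.5
cz_5 = 5
cx_6 = 2
cy_6 = 5.5
cz_6 = 6
r_6 = 2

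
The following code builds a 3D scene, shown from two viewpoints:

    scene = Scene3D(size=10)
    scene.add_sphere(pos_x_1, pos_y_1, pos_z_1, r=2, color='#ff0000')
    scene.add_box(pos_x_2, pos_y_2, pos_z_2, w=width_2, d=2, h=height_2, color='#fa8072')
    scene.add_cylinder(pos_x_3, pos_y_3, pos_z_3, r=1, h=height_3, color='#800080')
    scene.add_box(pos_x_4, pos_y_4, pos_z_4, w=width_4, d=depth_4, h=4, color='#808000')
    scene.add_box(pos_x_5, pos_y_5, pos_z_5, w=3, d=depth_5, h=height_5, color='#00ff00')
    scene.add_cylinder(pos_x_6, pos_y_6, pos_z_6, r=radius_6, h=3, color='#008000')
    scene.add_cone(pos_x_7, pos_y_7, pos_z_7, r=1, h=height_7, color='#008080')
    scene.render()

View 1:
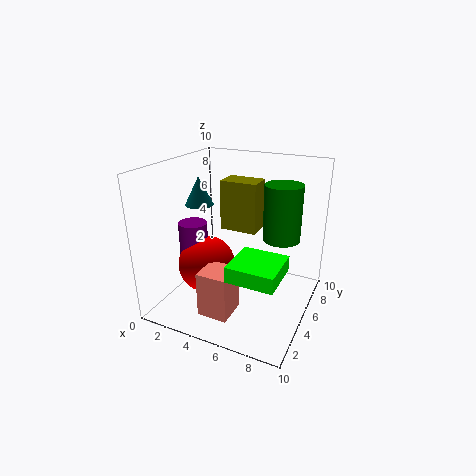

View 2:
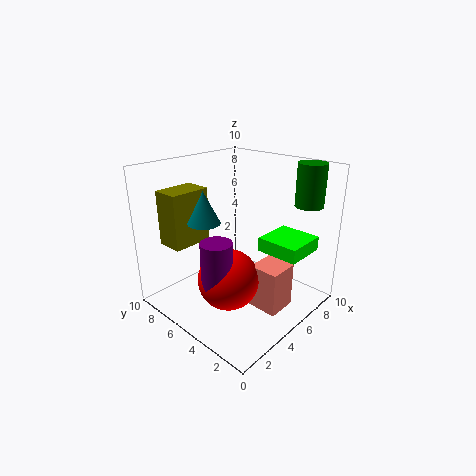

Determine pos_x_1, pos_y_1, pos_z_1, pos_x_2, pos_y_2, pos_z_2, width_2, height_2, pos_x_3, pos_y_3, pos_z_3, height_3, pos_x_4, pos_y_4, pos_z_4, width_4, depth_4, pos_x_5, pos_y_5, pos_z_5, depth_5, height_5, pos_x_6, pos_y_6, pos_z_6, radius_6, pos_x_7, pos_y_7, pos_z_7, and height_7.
pos_x_1 = 3
pos_y_1 = 4
pos_z_1 = 3
pos_x_2 = 4
pos_y_2 = 1
pos_z_2 = 1
width_2 = 2
height_2 = 3
pos_x_3 = 2
pos_y_3 = 4
pos_z_3 = 3
height_3 = 3
pos_x_4 = 2
pos_y_4 = 8
pos_z_4 = 4
width_4 = 3
depth_4 = 2
pos_x_5 = 6
pos_y_5 = 1
pos_z_5 = 4
depth_5 = 3
height_5 = 1
pos_x_6 = 9
pos_y_6 = 2
pos_z_6 = 7
radius_6 = 1
pos_x_7 = 2
pos_y_7 = 5
pos_z_7 = 7
height_7 = 2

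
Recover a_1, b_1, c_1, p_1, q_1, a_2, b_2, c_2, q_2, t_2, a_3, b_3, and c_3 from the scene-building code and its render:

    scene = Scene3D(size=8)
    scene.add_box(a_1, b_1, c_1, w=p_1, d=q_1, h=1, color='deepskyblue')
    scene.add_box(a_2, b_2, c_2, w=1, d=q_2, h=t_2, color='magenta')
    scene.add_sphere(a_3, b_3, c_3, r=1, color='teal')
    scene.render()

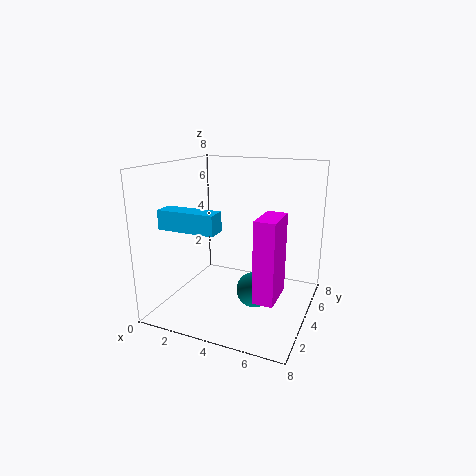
a_1 = 1, b_1 = 1, c_1 = 5, p_1 = 3, q_1 = 1, a_2 = 6, b_2 = 1, c_2 = 2, q_2 = 2, t_2 = 4, a_3 = 5, b_3 = 4, c_3 = 1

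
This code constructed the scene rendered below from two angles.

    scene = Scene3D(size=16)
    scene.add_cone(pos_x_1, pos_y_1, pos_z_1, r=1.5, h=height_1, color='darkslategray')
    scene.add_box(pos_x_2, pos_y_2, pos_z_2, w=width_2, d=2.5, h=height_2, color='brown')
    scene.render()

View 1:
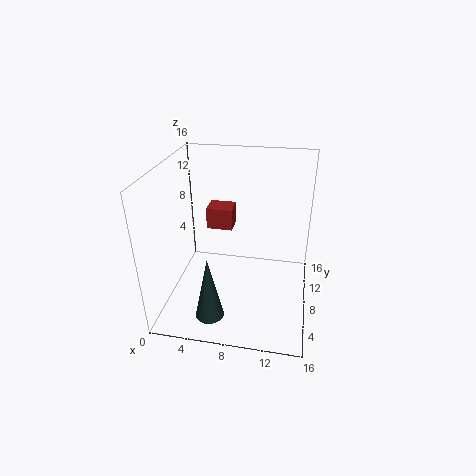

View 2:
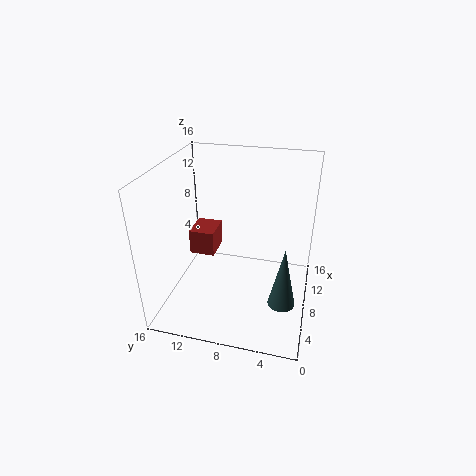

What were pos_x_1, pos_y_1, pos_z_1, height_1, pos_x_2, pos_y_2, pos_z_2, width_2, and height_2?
pos_x_1 = 6
pos_y_1 = 2.5
pos_z_1 = 1.5
height_1 = 7
pos_x_2 = 4
pos_y_2 = 9.5
pos_z_2 = 8
width_2 = 3
height_2 = 2.5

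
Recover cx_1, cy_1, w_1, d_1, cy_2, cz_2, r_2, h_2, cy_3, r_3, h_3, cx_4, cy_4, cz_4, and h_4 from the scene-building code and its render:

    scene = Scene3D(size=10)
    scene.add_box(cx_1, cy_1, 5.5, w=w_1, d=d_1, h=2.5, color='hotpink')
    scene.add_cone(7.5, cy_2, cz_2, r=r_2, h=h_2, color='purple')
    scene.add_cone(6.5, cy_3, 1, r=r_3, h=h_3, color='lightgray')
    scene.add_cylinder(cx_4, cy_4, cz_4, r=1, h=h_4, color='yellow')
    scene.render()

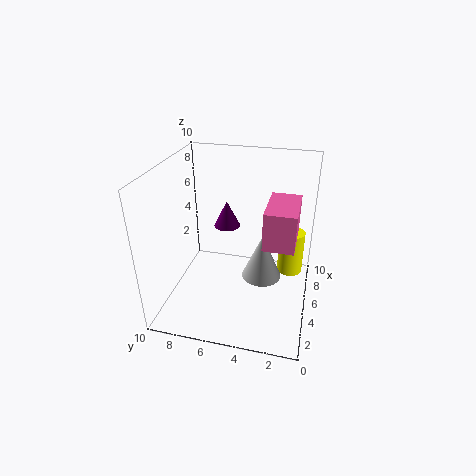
cx_1 = 3, cy_1 = 1, w_1 = 3.5, d_1 = 2, cy_2 = 6.5, cz_2 = 4.5, r_2 = 1, h_2 = 2, cy_3 = 3.5, r_3 = 1.5, h_3 = 3.5, cx_4 = 8.5, cy_4 = 1.5, cz_4 = 0.5, h_4 = 3.5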